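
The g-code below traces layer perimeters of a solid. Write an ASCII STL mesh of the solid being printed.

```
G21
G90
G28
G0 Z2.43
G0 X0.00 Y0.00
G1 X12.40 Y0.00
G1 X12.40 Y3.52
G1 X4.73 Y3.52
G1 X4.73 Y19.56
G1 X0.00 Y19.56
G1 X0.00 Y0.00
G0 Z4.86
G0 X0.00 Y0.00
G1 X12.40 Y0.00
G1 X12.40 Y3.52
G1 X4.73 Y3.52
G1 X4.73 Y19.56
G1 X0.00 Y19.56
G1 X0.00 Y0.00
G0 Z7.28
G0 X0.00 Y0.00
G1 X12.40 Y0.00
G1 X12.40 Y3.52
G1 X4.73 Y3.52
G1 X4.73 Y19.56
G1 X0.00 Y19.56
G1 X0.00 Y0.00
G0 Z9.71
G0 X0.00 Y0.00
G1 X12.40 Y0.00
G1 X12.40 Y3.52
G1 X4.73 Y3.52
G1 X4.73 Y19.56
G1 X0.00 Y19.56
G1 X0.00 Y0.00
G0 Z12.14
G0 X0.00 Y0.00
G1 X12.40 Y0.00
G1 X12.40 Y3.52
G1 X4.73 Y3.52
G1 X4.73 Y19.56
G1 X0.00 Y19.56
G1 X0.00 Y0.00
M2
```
solid part
  facet normal 0.0000 0.0000 -1.0000
    outer loop
      vertex 12.40 3.52 0.00
      vertex 12.40 0.00 0.00
      vertex 0.00 0.00 0.00
    endloop
  endfacet
  facet normal 0.0000 0.0000 -1.0000
    outer loop
      vertex 4.73 3.52 0.00
      vertex 12.40 3.52 0.00
      vertex 0.00 0.00 0.00
    endloop
  endfacet
  facet normal 0.0000 0.0000 -1.0000
    outer loop
      vertex 4.73 19.56 0.00
      vertex 4.73 3.52 0.00
      vertex 0.00 0.00 0.00
    endloop
  endfacet
  facet normal 0.0000 0.0000 -1.0000
    outer loop
      vertex 0.00 19.56 0.00
      vertex 4.73 19.56 0.00
      vertex 0.00 0.00 0.00
    endloop
  endfacet
  facet normal 0.0000 0.0000 1.0000
    outer loop
      vertex 0.00 0.00 12.14
      vertex 12.40 0.00 12.14
      vertex 12.40 3.52 12.14
    endloop
  endfacet
  facet normal 0.0000 0.0000 1.0000
    outer loop
      vertex 0.00 0.00 12.14
      vertex 12.40 3.52 12.14
      vertex 4.73 3.52 12.14
    endloop
  endfacet
  facet normal 0.0000 0.0000 1.0000
    outer loop
      vertex 0.00 0.00 12.14
      vertex 4.73 3.52 12.14
      vertex 4.73 19.56 12.14
    endloop
  endfacet
  facet normal 0.0000 0.0000 1.0000
    outer loop
      vertex 0.00 0.00 12.14
      vertex 4.73 19.56 12.14
      vertex 0.00 19.56 12.14
    endloop
  endfacet
  facet normal 0.0000 -1.0000 0.0000
    outer loop
      vertex 0.00 0.00 0.00
      vertex 12.40 0.00 0.00
      vertex 12.40 0.00 12.14
    endloop
  endfacet
  facet normal 0.0000 -1.0000 0.0000
    outer loop
      vertex 0.00 0.00 0.00
      vertex 12.40 0.00 12.14
      vertex 0.00 0.00 12.14
    endloop
  endfacet
  facet normal 1.0000 0.0000 0.0000
    outer loop
      vertex 12.40 0.00 0.00
      vertex 12.40 3.52 0.00
      vertex 12.40 3.52 12.14
    endloop
  endfacet
  facet normal 1.0000 0.0000 0.0000
    outer loop
      vertex 12.40 0.00 0.00
      vertex 12.40 3.52 12.14
      vertex 12.40 0.00 12.14
    endloop
  endfacet
  facet normal 0.0000 1.0000 0.0000
    outer loop
      vertex 12.40 3.52 0.00
      vertex 4.73 3.52 0.00
      vertex 4.73 3.52 12.14
    endloop
  endfacet
  facet normal 0.0000 1.0000 0.0000
    outer loop
      vertex 12.40 3.52 0.00
      vertex 4.73 3.52 12.14
      vertex 12.40 3.52 12.14
    endloop
  endfacet
  facet normal 1.0000 0.0000 0.0000
    outer loop
      vertex 4.73 3.52 0.00
      vertex 4.73 19.56 0.00
      vertex 4.73 19.56 12.14
    endloop
  endfacet
  facet normal 1.0000 0.0000 0.0000
    outer loop
      vertex 4.73 3.52 0.00
      vertex 4.73 19.56 12.14
      vertex 4.73 3.52 12.14
    endloop
  endfacet
  facet normal 0.0000 1.0000 0.0000
    outer loop
      vertex 4.73 19.56 0.00
      vertex 0.00 19.56 0.00
      vertex 0.00 19.56 12.14
    endloop
  endfacet
  facet normal 0.0000 1.0000 0.0000
    outer loop
      vertex 4.73 19.56 0.00
      vertex 0.00 19.56 12.14
      vertex 4.73 19.56 12.14
    endloop
  endfacet
  facet normal -1.0000 0.0000 0.0000
    outer loop
      vertex 0.00 19.56 0.00
      vertex 0.00 0.00 0.00
      vertex 0.00 0.00 12.14
    endloop
  endfacet
  facet normal -1.0000 0.0000 0.0000
    outer loop
      vertex 0.00 19.56 0.00
      vertex 0.00 0.00 12.14
      vertex 0.00 19.56 12.14
    endloop
  endfacet
endsolid part

The G0 Z moves step by Δz≈2.43 mm. Every layer's G1 loop is the same polygon, so the solid is a straight extrusion of it from z=0 to z≈12.1. Closing with flat bottom and top caps and triangulating gives 20 facets — an L-shaped prism: outer 12.4 × 19.6 mm, arm thicknesses ≈ 3.52 mm (horizontal) and 4.73 mm (vertical), extruded 12.1 mm in z.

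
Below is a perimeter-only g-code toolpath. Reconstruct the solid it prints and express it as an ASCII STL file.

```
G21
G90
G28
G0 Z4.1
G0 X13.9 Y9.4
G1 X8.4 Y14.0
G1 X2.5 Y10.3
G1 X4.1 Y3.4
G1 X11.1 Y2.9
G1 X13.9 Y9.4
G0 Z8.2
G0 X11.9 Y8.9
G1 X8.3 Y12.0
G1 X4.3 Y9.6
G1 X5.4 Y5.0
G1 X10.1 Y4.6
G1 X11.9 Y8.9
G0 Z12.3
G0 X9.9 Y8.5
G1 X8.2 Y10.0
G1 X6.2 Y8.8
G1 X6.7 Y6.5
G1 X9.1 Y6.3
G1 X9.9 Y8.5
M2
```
solid part
  facet normal 0.0000 0.0000 -1.0000
    outer loop
      vertex 0.6 11.1 0.0
      vertex 8.6 16.0 0.0
      vertex 15.8 9.9 0.0
    endloop
  endfacet
  facet normal 0.0000 0.0000 -1.0000
    outer loop
      vertex 2.8 1.9 0.0
      vertex 0.6 11.1 0.0
      vertex 15.8 9.9 0.0
    endloop
  endfacet
  facet normal 0.0000 0.0000 -1.0000
    outer loop
      vertex 12.2 1.2 0.0
      vertex 2.8 1.9 0.0
      vertex 15.8 9.9 0.0
    endloop
  endfacet
  facet normal 0.6010 0.7094 0.3681
    outer loop
      vertex 15.8 9.9 0.0
      vertex 8.6 16.0 0.0
      vertex 8.0 8.0 16.4
    endloop
  endfacet
  facet normal -0.4855 0.7926 0.3689
    outer loop
      vertex 8.6 16.0 0.0
      vertex 0.6 11.1 0.0
      vertex 8.0 8.0 16.4
    endloop
  endfacet
  facet normal -0.9046 -0.2163 0.3673
    outer loop
      vertex 0.6 11.1 0.0
      vertex 2.8 1.9 0.0
      vertex 8.0 8.0 16.4
    endloop
  endfacet
  facet normal -0.0691 -0.9277 0.3670
    outer loop
      vertex 2.8 1.9 0.0
      vertex 12.2 1.2 0.0
      vertex 8.0 8.0 16.4
    endloop
  endfacet
  facet normal 0.8594 -0.3556 0.3675
    outer loop
      vertex 12.2 1.2 0.0
      vertex 15.8 9.9 0.0
      vertex 8.0 8.0 16.4
    endloop
  endfacet
endsolid part

The G0 Z moves step by Δz≈4.1 mm. The G1 loops shrink linearly with z, so the solid tapers from its base footprint up to z≈16.4. Closing with a flat bottom cap and the tapered top and triangulating gives 8 facets — a regular 5-sided pyramid, base circumscribed radius ≈ 8 mm, apex at z ≈ 16.4 mm.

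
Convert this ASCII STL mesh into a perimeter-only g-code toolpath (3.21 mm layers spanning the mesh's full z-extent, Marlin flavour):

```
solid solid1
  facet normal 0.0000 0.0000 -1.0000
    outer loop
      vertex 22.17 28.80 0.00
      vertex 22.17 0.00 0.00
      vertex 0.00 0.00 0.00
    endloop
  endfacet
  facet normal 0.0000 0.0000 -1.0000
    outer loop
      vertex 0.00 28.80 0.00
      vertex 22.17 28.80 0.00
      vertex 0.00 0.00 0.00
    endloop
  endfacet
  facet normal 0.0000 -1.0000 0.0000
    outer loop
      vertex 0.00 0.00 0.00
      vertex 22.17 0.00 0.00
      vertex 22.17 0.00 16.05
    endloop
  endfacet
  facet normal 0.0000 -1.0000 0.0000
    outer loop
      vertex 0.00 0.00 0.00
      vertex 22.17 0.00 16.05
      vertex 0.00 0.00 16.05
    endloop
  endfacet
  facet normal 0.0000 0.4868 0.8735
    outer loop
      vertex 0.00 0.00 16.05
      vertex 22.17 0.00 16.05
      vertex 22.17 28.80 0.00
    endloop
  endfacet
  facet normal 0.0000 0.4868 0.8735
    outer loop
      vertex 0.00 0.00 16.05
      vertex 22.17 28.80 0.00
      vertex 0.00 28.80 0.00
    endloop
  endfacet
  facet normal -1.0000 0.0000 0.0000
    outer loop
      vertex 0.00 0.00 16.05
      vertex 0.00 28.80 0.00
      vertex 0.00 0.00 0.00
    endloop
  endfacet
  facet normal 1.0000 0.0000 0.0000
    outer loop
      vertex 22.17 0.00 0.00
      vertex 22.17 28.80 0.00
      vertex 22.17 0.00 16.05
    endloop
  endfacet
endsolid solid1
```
; perimeter-only toolpath
G21 ; units = mm
G90 ; absolute positioning
G28 ; home
; layer 1
G0 Z3.21
G0 X0.00 Y0.00
G1 X22.17 Y0.00
G1 X22.17 Y23.04
G1 X0.00 Y23.04
G1 X0.00 Y0.00
; layer 2
G0 Z6.42
G0 X0.00 Y0.00
G1 X22.17 Y0.00
G1 X22.17 Y17.28
G1 X0.00 Y17.28
G1 X0.00 Y0.00
; layer 3
G0 Z9.63
G0 X0.00 Y0.00
G1 X22.17 Y0.00
G1 X22.17 Y11.52
G1 X0.00 Y11.52
G1 X0.00 Y0.00
; layer 4
G0 Z12.84
G0 X0.00 Y0.00
G1 X22.17 Y0.00
G1 X22.17 Y5.76
G1 X0.00 Y5.76
G1 X0.00 Y0.00
M2 ; end

The solid is a wedge (ramp): 22.2 × 28.8 mm base, rising to 16.1 mm along the y=0 edge and sloping linearly to z=0 at y=28.8. Slicing at Δz = 3.21 mm — 5 equal slices spanning the solid's height, so layer i sits at z = i·h/5 — gives 4 non-empty perimeters. Each is a 4-segment closed polygon; G0 lifts to the layer z and rapids to the start vertex, then G1 traces the edges. The cross-section shrinks linearly with z (the slice at the apex is degenerate and omitted).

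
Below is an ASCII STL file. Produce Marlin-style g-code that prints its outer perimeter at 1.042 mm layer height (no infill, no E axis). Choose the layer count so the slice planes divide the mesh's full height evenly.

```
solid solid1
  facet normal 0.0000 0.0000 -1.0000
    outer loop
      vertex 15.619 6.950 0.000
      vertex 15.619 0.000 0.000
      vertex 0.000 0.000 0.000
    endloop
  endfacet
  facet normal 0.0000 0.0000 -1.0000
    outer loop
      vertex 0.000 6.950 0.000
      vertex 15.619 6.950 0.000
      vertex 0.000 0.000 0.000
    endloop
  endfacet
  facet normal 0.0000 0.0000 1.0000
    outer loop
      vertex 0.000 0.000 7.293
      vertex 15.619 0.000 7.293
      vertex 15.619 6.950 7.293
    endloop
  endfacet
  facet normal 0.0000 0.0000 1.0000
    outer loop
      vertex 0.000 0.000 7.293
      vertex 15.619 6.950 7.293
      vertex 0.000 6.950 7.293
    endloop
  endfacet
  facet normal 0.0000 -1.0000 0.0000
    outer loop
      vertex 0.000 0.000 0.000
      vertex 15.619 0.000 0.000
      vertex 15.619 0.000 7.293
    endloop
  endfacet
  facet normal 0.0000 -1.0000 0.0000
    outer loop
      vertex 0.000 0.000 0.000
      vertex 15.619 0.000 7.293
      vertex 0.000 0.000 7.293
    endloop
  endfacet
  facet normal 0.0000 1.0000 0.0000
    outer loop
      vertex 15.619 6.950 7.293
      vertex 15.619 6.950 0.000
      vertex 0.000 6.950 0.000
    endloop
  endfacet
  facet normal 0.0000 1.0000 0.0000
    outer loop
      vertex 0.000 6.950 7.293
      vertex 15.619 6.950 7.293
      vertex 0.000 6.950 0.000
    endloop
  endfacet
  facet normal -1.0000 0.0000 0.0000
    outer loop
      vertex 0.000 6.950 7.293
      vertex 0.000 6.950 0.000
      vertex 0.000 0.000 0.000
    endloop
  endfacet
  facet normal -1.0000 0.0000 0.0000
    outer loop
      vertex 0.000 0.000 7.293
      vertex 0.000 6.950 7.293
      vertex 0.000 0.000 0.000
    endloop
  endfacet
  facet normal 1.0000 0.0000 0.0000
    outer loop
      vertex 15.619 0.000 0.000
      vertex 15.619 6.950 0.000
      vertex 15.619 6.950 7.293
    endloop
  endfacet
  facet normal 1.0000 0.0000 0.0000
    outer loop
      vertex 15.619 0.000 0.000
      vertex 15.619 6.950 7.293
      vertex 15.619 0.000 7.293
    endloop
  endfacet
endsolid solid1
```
; perimeter-only toolpath
G21 ; units = mm
G90 ; absolute positioning
G28 ; home
; layer 1
G0 Z1.042
G0 X0.000 Y0.000
G1 X15.619 Y0.000
G1 X15.619 Y6.950
G1 X0.000 Y6.950
G1 X0.000 Y0.000
; layer 2
G0 Z2.084
G0 X0.000 Y0.000
G1 X15.619 Y0.000
G1 X15.619 Y6.950
G1 X0.000 Y6.950
G1 X0.000 Y0.000
; layer 3
G0 Z3.126
G0 X0.000 Y0.000
G1 X15.619 Y0.000
G1 X15.619 Y6.950
G1 X0.000 Y6.950
G1 X0.000 Y0.000
; layer 4
G0 Z4.167
G0 X0.000 Y0.000
G1 X15.619 Y0.000
G1 X15.619 Y6.950
G1 X0.000 Y6.950
G1 X0.000 Y0.000
; layer 5
G0 Z5.209
G0 X0.000 Y0.000
G1 X15.619 Y0.000
G1 X15.619 Y6.950
G1 X0.000 Y6.950
G1 X0.000 Y0.000
; layer 6
G0 Z6.251
G0 X0.000 Y0.000
G1 X15.619 Y0.000
G1 X15.619 Y6.950
G1 X0.000 Y6.950
G1 X0.000 Y0.000
; layer 7
G0 Z7.293
G0 X0.000 Y0.000
G1 X15.619 Y0.000
G1 X15.619 Y6.950
G1 X0.000 Y6.950
G1 X0.000 Y0.000
M2 ; end

The solid is a rectangular box, roughly 15.6 × 6.95 mm footprint and 7.29 mm tall. Slicing at Δz = 1.042 mm — 7 equal slices spanning the solid's height, so layer i sits at z = i·h/7 — gives 7 non-empty perimeters. Each is a 4-segment closed polygon; G0 lifts to the layer z and rapids to the start vertex, then G1 traces the edges.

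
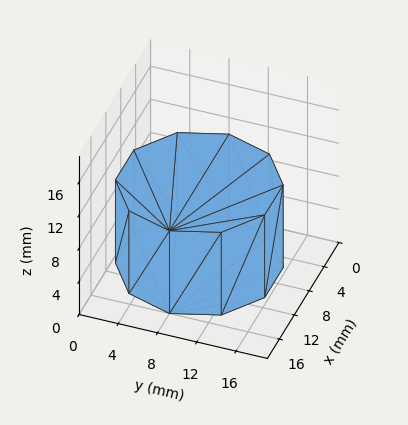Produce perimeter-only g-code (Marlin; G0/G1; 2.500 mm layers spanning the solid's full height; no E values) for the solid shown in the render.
Reading the render: the shape is a regular 10-sided prism (a cylinder approximated with 10 flat sides), circumscribed radius ≈ 8 mm, height ≈ 10 mm (dimensions read to the nearest mm from the axis ticks). For the g-code, the solid's height is divided into equal slices at the stated Δz and each level perimeter traced with G1 moves after a G0 lift.

; perimeter-only toolpath
G21 ; units = mm
G90 ; absolute positioning
G28 ; home
; layer 1
G0 Z2.500
G0 X16.000 Y8.000
G1 X14.472 Y12.702
G1 X10.472 Y15.608
G1 X5.528 Y15.608
G1 X1.528 Y12.702
G1 X0.000 Y8.000
G1 X1.528 Y3.298
G1 X5.528 Y0.392
G1 X10.472 Y0.392
G1 X14.472 Y3.298
G1 X16.000 Y8.000
; layer 2
G0 Z5.000
G0 X16.000 Y8.000
G1 X14.472 Y12.702
G1 X10.472 Y15.608
G1 X5.528 Y15.608
G1 X1.528 Y12.702
G1 X0.000 Y8.000
G1 X1.528 Y3.298
G1 X5.528 Y0.392
G1 X10.472 Y0.392
G1 X14.472 Y3.298
G1 X16.000 Y8.000
; layer 3
G0 Z7.500
G0 X16.000 Y8.000
G1 X14.472 Y12.702
G1 X10.472 Y15.608
G1 X5.528 Y15.608
G1 X1.528 Y12.702
G1 X0.000 Y8.000
G1 X1.528 Y3.298
G1 X5.528 Y0.392
G1 X10.472 Y0.392
G1 X14.472 Y3.298
G1 X16.000 Y8.000
; layer 4
G0 Z10.000
G0 X16.000 Y8.000
G1 X14.472 Y12.702
G1 X10.472 Y15.608
G1 X5.528 Y15.608
G1 X1.528 Y12.702
G1 X0.000 Y8.000
G1 X1.528 Y3.298
G1 X5.528 Y0.392
G1 X10.472 Y0.392
G1 X14.472 Y3.298
G1 X16.000 Y8.000
M2 ; end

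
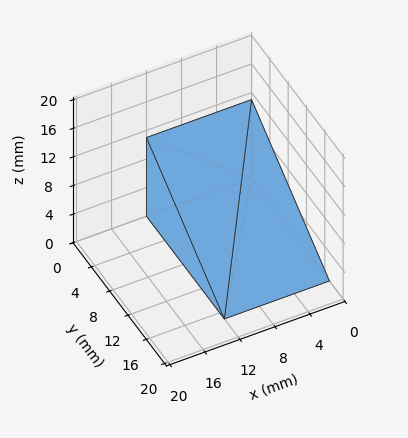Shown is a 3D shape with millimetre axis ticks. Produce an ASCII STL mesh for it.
Reading the render: the shape is a wedge (ramp): 12 × 17 mm base, rising to 11 mm along the y=0 edge and sloping linearly to z=0 at y=17 (dimensions read to the nearest mm from the axis ticks). For the STL, each face is triangulated and given an outward normal.

solid part
  facet normal 0.0000 0.0000 -1.0000
    outer loop
      vertex 12.000 17.000 0.000
      vertex 12.000 0.000 0.000
      vertex 0.000 0.000 0.000
    endloop
  endfacet
  facet normal 0.0000 0.0000 -1.0000
    outer loop
      vertex 0.000 17.000 0.000
      vertex 12.000 17.000 0.000
      vertex 0.000 0.000 0.000
    endloop
  endfacet
  facet normal 0.0000 -1.0000 0.0000
    outer loop
      vertex 0.000 0.000 0.000
      vertex 12.000 0.000 0.000
      vertex 12.000 0.000 11.000
    endloop
  endfacet
  facet normal 0.0000 -1.0000 0.0000
    outer loop
      vertex 0.000 0.000 0.000
      vertex 12.000 0.000 11.000
      vertex 0.000 0.000 11.000
    endloop
  endfacet
  facet normal 0.0000 0.5433 0.8396
    outer loop
      vertex 0.000 0.000 11.000
      vertex 12.000 0.000 11.000
      vertex 12.000 17.000 0.000
    endloop
  endfacet
  facet normal 0.0000 0.5433 0.8396
    outer loop
      vertex 0.000 0.000 11.000
      vertex 12.000 17.000 0.000
      vertex 0.000 17.000 0.000
    endloop
  endfacet
  facet normal -1.0000 0.0000 0.0000
    outer loop
      vertex 0.000 0.000 11.000
      vertex 0.000 17.000 0.000
      vertex 0.000 0.000 0.000
    endloop
  endfacet
  facet normal 1.0000 0.0000 0.0000
    outer loop
      vertex 12.000 0.000 0.000
      vertex 12.000 17.000 0.000
      vertex 12.000 0.000 11.000
    endloop
  endfacet
endsolid part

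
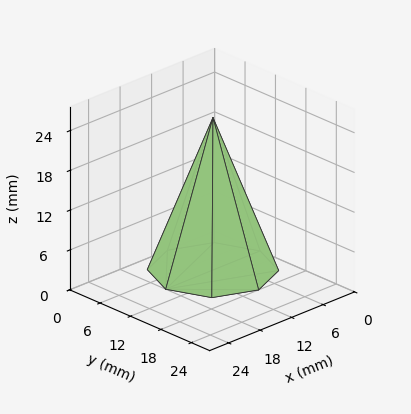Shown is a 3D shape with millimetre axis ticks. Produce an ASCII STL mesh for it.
Reading the render: the shape is a regular 8-sided pyramid, base circumscribed radius ≈ 9 mm, apex at z ≈ 23 mm (dimensions read to the nearest mm from the axis ticks). For the STL, each face is triangulated and given an outward normal.

solid part
  facet normal 0.0000 0.0000 -1.0000
    outer loop
      vertex 9.000 18.000 0.000
      vertex 15.364 15.364 0.000
      vertex 18.000 9.000 0.000
    endloop
  endfacet
  facet normal 0.0000 0.0000 -1.0000
    outer loop
      vertex 2.636 15.364 0.000
      vertex 9.000 18.000 0.000
      vertex 18.000 9.000 0.000
    endloop
  endfacet
  facet normal 0.0000 0.0000 -1.0000
    outer loop
      vertex 0.000 9.000 0.000
      vertex 2.636 15.364 0.000
      vertex 18.000 9.000 0.000
    endloop
  endfacet
  facet normal 0.0000 0.0000 -1.0000
    outer loop
      vertex 2.636 2.636 0.000
      vertex 0.000 9.000 0.000
      vertex 18.000 9.000 0.000
    endloop
  endfacet
  facet normal 0.0000 0.0000 -1.0000
    outer loop
      vertex 9.000 0.000 0.000
      vertex 2.636 2.636 0.000
      vertex 18.000 9.000 0.000
    endloop
  endfacet
  facet normal 0.0000 0.0000 -1.0000
    outer loop
      vertex 15.364 2.636 0.000
      vertex 9.000 0.000 0.000
      vertex 18.000 9.000 0.000
    endloop
  endfacet
  facet normal 0.8688 0.3599 0.3400
    outer loop
      vertex 18.000 9.000 0.000
      vertex 15.364 15.364 0.000
      vertex 9.000 9.000 23.000
    endloop
  endfacet
  facet normal 0.3599 0.8688 0.3400
    outer loop
      vertex 15.364 15.364 0.000
      vertex 9.000 18.000 0.000
      vertex 9.000 9.000 23.000
    endloop
  endfacet
  facet normal -0.3599 0.8688 0.3400
    outer loop
      vertex 9.000 18.000 0.000
      vertex 2.636 15.364 0.000
      vertex 9.000 9.000 23.000
    endloop
  endfacet
  facet normal -0.8688 0.3599 0.3400
    outer loop
      vertex 2.636 15.364 0.000
      vertex 0.000 9.000 0.000
      vertex 9.000 9.000 23.000
    endloop
  endfacet
  facet normal -0.8688 -0.3599 0.3400
    outer loop
      vertex 0.000 9.000 0.000
      vertex 2.636 2.636 0.000
      vertex 9.000 9.000 23.000
    endloop
  endfacet
  facet normal -0.3599 -0.8688 0.3400
    outer loop
      vertex 2.636 2.636 0.000
      vertex 9.000 0.000 0.000
      vertex 9.000 9.000 23.000
    endloop
  endfacet
  facet normal 0.3599 -0.8688 0.3400
    outer loop
      vertex 9.000 0.000 0.000
      vertex 15.364 2.636 0.000
      vertex 9.000 9.000 23.000
    endloop
  endfacet
  facet normal 0.8688 -0.3599 0.3400
    outer loop
      vertex 15.364 2.636 0.000
      vertex 18.000 9.000 0.000
      vertex 9.000 9.000 23.000
    endloop
  endfacet
endsolid part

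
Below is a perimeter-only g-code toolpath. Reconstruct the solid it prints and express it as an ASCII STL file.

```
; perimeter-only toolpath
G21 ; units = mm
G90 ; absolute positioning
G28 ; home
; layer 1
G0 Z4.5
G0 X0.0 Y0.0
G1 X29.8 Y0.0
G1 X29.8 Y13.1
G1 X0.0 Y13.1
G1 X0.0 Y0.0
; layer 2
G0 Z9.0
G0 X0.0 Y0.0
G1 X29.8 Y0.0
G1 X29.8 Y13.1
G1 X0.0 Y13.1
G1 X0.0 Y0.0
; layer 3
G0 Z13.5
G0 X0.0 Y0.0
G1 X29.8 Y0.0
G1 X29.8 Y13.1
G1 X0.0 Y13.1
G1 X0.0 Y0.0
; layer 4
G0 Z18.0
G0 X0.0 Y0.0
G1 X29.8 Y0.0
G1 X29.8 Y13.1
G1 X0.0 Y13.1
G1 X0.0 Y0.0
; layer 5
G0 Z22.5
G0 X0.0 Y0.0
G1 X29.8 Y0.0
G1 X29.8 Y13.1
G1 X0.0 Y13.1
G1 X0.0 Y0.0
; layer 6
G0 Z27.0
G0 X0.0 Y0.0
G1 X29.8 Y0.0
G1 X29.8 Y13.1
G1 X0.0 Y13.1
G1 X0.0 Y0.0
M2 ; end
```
solid part
  facet normal 0.0000 0.0000 -1.0000
    outer loop
      vertex 29.8 13.1 0.0
      vertex 29.8 0.0 0.0
      vertex 0.0 0.0 0.0
    endloop
  endfacet
  facet normal 0.0000 0.0000 -1.0000
    outer loop
      vertex 0.0 13.1 0.0
      vertex 29.8 13.1 0.0
      vertex 0.0 0.0 0.0
    endloop
  endfacet
  facet normal 0.0000 0.0000 1.0000
    outer loop
      vertex 0.0 0.0 27.0
      vertex 29.8 0.0 27.0
      vertex 29.8 13.1 27.0
    endloop
  endfacet
  facet normal 0.0000 0.0000 1.0000
    outer loop
      vertex 0.0 0.0 27.0
      vertex 29.8 13.1 27.0
      vertex 0.0 13.1 27.0
    endloop
  endfacet
  facet normal 0.0000 -1.0000 0.0000
    outer loop
      vertex 0.0 0.0 0.0
      vertex 29.8 0.0 0.0
      vertex 29.8 0.0 27.0
    endloop
  endfacet
  facet normal 0.0000 -1.0000 0.0000
    outer loop
      vertex 0.0 0.0 0.0
      vertex 29.8 0.0 27.0
      vertex 0.0 0.0 27.0
    endloop
  endfacet
  facet normal 0.0000 1.0000 0.0000
    outer loop
      vertex 29.8 13.1 27.0
      vertex 29.8 13.1 0.0
      vertex 0.0 13.1 0.0
    endloop
  endfacet
  facet normal 0.0000 1.0000 0.0000
    outer loop
      vertex 0.0 13.1 27.0
      vertex 29.8 13.1 27.0
      vertex 0.0 13.1 0.0
    endloop
  endfacet
  facet normal -1.0000 0.0000 0.0000
    outer loop
      vertex 0.0 13.1 27.0
      vertex 0.0 13.1 0.0
      vertex 0.0 0.0 0.0
    endloop
  endfacet
  facet normal -1.0000 0.0000 0.0000
    outer loop
      vertex 0.0 0.0 27.0
      vertex 0.0 13.1 27.0
      vertex 0.0 0.0 0.0
    endloop
  endfacet
  facet normal 1.0000 0.0000 0.0000
    outer loop
      vertex 29.8 0.0 0.0
      vertex 29.8 13.1 0.0
      vertex 29.8 13.1 27.0
    endloop
  endfacet
  facet normal 1.0000 0.0000 0.0000
    outer loop
      vertex 29.8 0.0 0.0
      vertex 29.8 13.1 27.0
      vertex 29.8 0.0 27.0
    endloop
  endfacet
endsolid part

The G0 Z moves step by Δz≈4.5 mm. Every layer's G1 loop is the same polygon, so the solid is a straight extrusion of it from z=0 to z≈27. Closing with flat bottom and top caps and triangulating gives 12 facets — a rectangular box, roughly 29.8 × 13.1 mm footprint and 27 mm tall.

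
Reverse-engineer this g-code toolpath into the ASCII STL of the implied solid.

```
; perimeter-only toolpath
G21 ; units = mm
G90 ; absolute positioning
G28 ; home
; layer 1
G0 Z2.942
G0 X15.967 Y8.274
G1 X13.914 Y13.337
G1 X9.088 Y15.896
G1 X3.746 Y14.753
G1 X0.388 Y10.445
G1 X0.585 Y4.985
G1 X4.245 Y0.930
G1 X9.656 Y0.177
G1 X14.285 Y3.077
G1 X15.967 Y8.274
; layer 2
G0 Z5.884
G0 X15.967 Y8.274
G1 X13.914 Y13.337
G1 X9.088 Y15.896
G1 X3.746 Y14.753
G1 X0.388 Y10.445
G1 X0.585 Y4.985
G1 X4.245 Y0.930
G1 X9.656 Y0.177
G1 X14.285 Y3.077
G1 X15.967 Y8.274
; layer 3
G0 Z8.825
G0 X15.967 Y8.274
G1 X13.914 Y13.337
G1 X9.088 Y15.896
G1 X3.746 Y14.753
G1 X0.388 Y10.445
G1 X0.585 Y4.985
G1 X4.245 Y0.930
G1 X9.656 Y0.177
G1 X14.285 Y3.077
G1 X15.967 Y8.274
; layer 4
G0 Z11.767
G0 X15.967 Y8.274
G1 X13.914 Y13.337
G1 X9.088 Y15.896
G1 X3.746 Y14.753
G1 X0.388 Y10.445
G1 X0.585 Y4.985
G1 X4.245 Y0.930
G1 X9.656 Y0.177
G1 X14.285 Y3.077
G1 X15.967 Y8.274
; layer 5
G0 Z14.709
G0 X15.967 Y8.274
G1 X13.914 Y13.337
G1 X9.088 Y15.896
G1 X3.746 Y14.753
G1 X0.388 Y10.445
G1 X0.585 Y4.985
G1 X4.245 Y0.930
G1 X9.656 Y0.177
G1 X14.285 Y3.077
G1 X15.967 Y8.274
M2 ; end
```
solid part
  facet normal 0.0000 0.0000 -1.0000
    outer loop
      vertex 9.088 15.896 0.000
      vertex 13.914 13.337 0.000
      vertex 15.967 8.274 0.000
    endloop
  endfacet
  facet normal 0.0000 0.0000 -1.0000
    outer loop
      vertex 3.746 14.753 0.000
      vertex 9.088 15.896 0.000
      vertex 15.967 8.274 0.000
    endloop
  endfacet
  facet normal 0.0000 0.0000 -1.0000
    outer loop
      vertex 0.388 10.445 0.000
      vertex 3.746 14.753 0.000
      vertex 15.967 8.274 0.000
    endloop
  endfacet
  facet normal 0.0000 0.0000 -1.0000
    outer loop
      vertex 0.585 4.985 0.000
      vertex 0.388 10.445 0.000
      vertex 15.967 8.274 0.000
    endloop
  endfacet
  facet normal 0.0000 0.0000 -1.0000
    outer loop
      vertex 4.245 0.930 0.000
      vertex 0.585 4.985 0.000
      vertex 15.967 8.274 0.000
    endloop
  endfacet
  facet normal 0.0000 0.0000 -1.0000
    outer loop
      vertex 9.656 0.177 0.000
      vertex 4.245 0.930 0.000
      vertex 15.967 8.274 0.000
    endloop
  endfacet
  facet normal 0.0000 0.0000 -1.0000
    outer loop
      vertex 14.285 3.077 0.000
      vertex 9.656 0.177 0.000
      vertex 15.967 8.274 0.000
    endloop
  endfacet
  facet normal 0.0000 0.0000 1.0000
    outer loop
      vertex 15.967 8.274 14.709
      vertex 13.914 13.337 14.709
      vertex 9.088 15.896 14.709
    endloop
  endfacet
  facet normal 0.0000 0.0000 1.0000
    outer loop
      vertex 15.967 8.274 14.709
      vertex 9.088 15.896 14.709
      vertex 3.746 14.753 14.709
    endloop
  endfacet
  facet normal 0.0000 0.0000 1.0000
    outer loop
      vertex 15.967 8.274 14.709
      vertex 3.746 14.753 14.709
      vertex 0.388 10.445 14.709
    endloop
  endfacet
  facet normal 0.0000 0.0000 1.0000
    outer loop
      vertex 15.967 8.274 14.709
      vertex 0.388 10.445 14.709
      vertex 0.585 4.985 14.709
    endloop
  endfacet
  facet normal 0.0000 0.0000 1.0000
    outer loop
      vertex 15.967 8.274 14.709
      vertex 0.585 4.985 14.709
      vertex 4.245 0.930 14.709
    endloop
  endfacet
  facet normal 0.0000 0.0000 1.0000
    outer loop
      vertex 15.967 8.274 14.709
      vertex 4.245 0.930 14.709
      vertex 9.656 0.177 14.709
    endloop
  endfacet
  facet normal 0.0000 0.0000 1.0000
    outer loop
      vertex 15.967 8.274 14.709
      vertex 9.656 0.177 14.709
      vertex 14.285 3.077 14.709
    endloop
  endfacet
  facet normal 0.9267 0.3758 0.0000
    outer loop
      vertex 15.967 8.274 0.000
      vertex 13.914 13.337 0.000
      vertex 13.914 13.337 14.709
    endloop
  endfacet
  facet normal 0.9267 0.3758 0.0000
    outer loop
      vertex 15.967 8.274 0.000
      vertex 13.914 13.337 14.709
      vertex 15.967 8.274 14.709
    endloop
  endfacet
  facet normal 0.4685 0.8835 0.0000
    outer loop
      vertex 13.914 13.337 0.000
      vertex 9.088 15.896 0.000
      vertex 9.088 15.896 14.709
    endloop
  endfacet
  facet normal 0.4685 0.8835 0.0000
    outer loop
      vertex 13.914 13.337 0.000
      vertex 9.088 15.896 14.709
      vertex 13.914 13.337 14.709
    endloop
  endfacet
  facet normal -0.2092 0.9779 0.0000
    outer loop
      vertex 9.088 15.896 0.000
      vertex 3.746 14.753 0.000
      vertex 3.746 14.753 14.709
    endloop
  endfacet
  facet normal -0.2092 0.9779 0.0000
    outer loop
      vertex 9.088 15.896 0.000
      vertex 3.746 14.753 14.709
      vertex 9.088 15.896 14.709
    endloop
  endfacet
  facet normal -0.7887 0.6148 0.0000
    outer loop
      vertex 3.746 14.753 0.000
      vertex 0.388 10.445 0.000
      vertex 0.388 10.445 14.709
    endloop
  endfacet
  facet normal -0.7887 0.6148 0.0000
    outer loop
      vertex 3.746 14.753 0.000
      vertex 0.388 10.445 14.709
      vertex 3.746 14.753 14.709
    endloop
  endfacet
  facet normal -0.9993 -0.0361 0.0000
    outer loop
      vertex 0.388 10.445 0.000
      vertex 0.585 4.985 0.000
      vertex 0.585 4.985 14.709
    endloop
  endfacet
  facet normal -0.9993 -0.0361 0.0000
    outer loop
      vertex 0.388 10.445 0.000
      vertex 0.585 4.985 14.709
      vertex 0.388 10.445 14.709
    endloop
  endfacet
  facet normal -0.7423 -0.6700 0.0000
    outer loop
      vertex 0.585 4.985 0.000
      vertex 4.245 0.930 0.000
      vertex 4.245 0.930 14.709
    endloop
  endfacet
  facet normal -0.7423 -0.6700 0.0000
    outer loop
      vertex 0.585 4.985 0.000
      vertex 4.245 0.930 14.709
      vertex 0.585 4.985 14.709
    endloop
  endfacet
  facet normal -0.1378 -0.9905 0.0000
    outer loop
      vertex 4.245 0.930 0.000
      vertex 9.656 0.177 0.000
      vertex 9.656 0.177 14.709
    endloop
  endfacet
  facet normal -0.1378 -0.9905 0.0000
    outer loop
      vertex 4.245 0.930 0.000
      vertex 9.656 0.177 14.709
      vertex 4.245 0.930 14.709
    endloop
  endfacet
  facet normal 0.5309 -0.8474 0.0000
    outer loop
      vertex 9.656 0.177 0.000
      vertex 14.285 3.077 0.000
      vertex 14.285 3.077 14.709
    endloop
  endfacet
  facet normal 0.5309 -0.8474 0.0000
    outer loop
      vertex 9.656 0.177 0.000
      vertex 14.285 3.077 14.709
      vertex 9.656 0.177 14.709
    endloop
  endfacet
  facet normal 0.9514 -0.3079 0.0000
    outer loop
      vertex 14.285 3.077 0.000
      vertex 15.967 8.274 0.000
      vertex 15.967 8.274 14.709
    endloop
  endfacet
  facet normal 0.9514 -0.3079 0.0000
    outer loop
      vertex 14.285 3.077 0.000
      vertex 15.967 8.274 14.709
      vertex 14.285 3.077 14.709
    endloop
  endfacet
endsolid part

The G0 Z moves step by Δz≈2.942 mm. Every layer's G1 loop is the same polygon, so the solid is a straight extrusion of it from z=0 to z≈14.7. Closing with flat bottom and top caps and triangulating gives 32 facets — a regular 9-sided prism (a cylinder approximated with 9 flat sides), circumscribed radius ≈ 7.99 mm, height ≈ 14.7 mm.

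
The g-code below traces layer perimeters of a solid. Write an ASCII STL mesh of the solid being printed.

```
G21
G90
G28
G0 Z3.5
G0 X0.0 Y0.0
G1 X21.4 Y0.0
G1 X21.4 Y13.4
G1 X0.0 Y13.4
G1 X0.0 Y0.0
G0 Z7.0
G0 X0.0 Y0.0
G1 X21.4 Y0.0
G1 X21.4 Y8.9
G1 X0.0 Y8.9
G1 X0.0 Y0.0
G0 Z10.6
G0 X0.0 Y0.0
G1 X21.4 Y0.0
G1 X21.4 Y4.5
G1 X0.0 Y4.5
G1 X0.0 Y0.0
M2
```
solid part
  facet normal 0.0000 0.0000 -1.0000
    outer loop
      vertex 21.4 17.9 0.0
      vertex 21.4 0.0 0.0
      vertex 0.0 0.0 0.0
    endloop
  endfacet
  facet normal 0.0000 0.0000 -1.0000
    outer loop
      vertex 0.0 17.9 0.0
      vertex 21.4 17.9 0.0
      vertex 0.0 0.0 0.0
    endloop
  endfacet
  facet normal 0.0000 -1.0000 0.0000
    outer loop
      vertex 0.0 0.0 0.0
      vertex 21.4 0.0 0.0
      vertex 21.4 0.0 14.1
    endloop
  endfacet
  facet normal 0.0000 -1.0000 0.0000
    outer loop
      vertex 0.0 0.0 0.0
      vertex 21.4 0.0 14.1
      vertex 0.0 0.0 14.1
    endloop
  endfacet
  facet normal 0.0000 0.6188 0.7856
    outer loop
      vertex 0.0 0.0 14.1
      vertex 21.4 0.0 14.1
      vertex 21.4 17.9 0.0
    endloop
  endfacet
  facet normal 0.0000 0.6188 0.7856
    outer loop
      vertex 0.0 0.0 14.1
      vertex 21.4 17.9 0.0
      vertex 0.0 17.9 0.0
    endloop
  endfacet
  facet normal -1.0000 0.0000 0.0000
    outer loop
      vertex 0.0 0.0 14.1
      vertex 0.0 17.9 0.0
      vertex 0.0 0.0 0.0
    endloop
  endfacet
  facet normal 1.0000 0.0000 0.0000
    outer loop
      vertex 21.4 0.0 0.0
      vertex 21.4 17.9 0.0
      vertex 21.4 0.0 14.1
    endloop
  endfacet
endsolid part

The G0 Z moves step by Δz≈3.5 mm. The G1 loops shrink linearly with z, so the solid tapers from its base footprint up to z≈14.1. Closing with a flat bottom cap and the tapered top and triangulating gives 8 facets — a wedge (ramp): 21.4 × 17.9 mm base, rising to 14.1 mm along the y=0 edge and sloping linearly to z=0 at y=17.9.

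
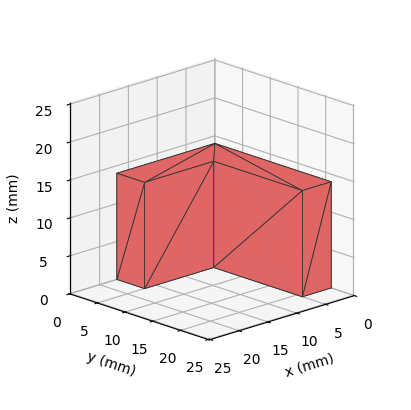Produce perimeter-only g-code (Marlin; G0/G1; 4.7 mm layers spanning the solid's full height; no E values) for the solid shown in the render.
Reading the render: the shape is an L-shaped prism: outer 17 × 21 mm, arm thicknesses ≈ 5 mm (horizontal) and 5 mm (vertical), extruded 14 mm in z (dimensions read to the nearest mm from the axis ticks). For the g-code, the solid's height is divided into equal slices at the stated Δz and each level perimeter traced with G1 moves after a G0 lift.

; perimeter-only toolpath
G21 ; units = mm
G90 ; absolute positioning
G28 ; home
; layer 1
G0 Z4.7
G0 X0.0 Y0.0
G1 X17.0 Y0.0
G1 X17.0 Y5.0
G1 X5.0 Y5.0
G1 X5.0 Y21.0
G1 X0.0 Y21.0
G1 X0.0 Y0.0
; layer 2
G0 Z9.3
G0 X0.0 Y0.0
G1 X17.0 Y0.0
G1 X17.0 Y5.0
G1 X5.0 Y5.0
G1 X5.0 Y21.0
G1 X0.0 Y21.0
G1 X0.0 Y0.0
; layer 3
G0 Z14.0
G0 X0.0 Y0.0
G1 X17.0 Y0.0
G1 X17.0 Y5.0
G1 X5.0 Y5.0
G1 X5.0 Y21.0
G1 X0.0 Y21.0
G1 X0.0 Y0.0
M2 ; end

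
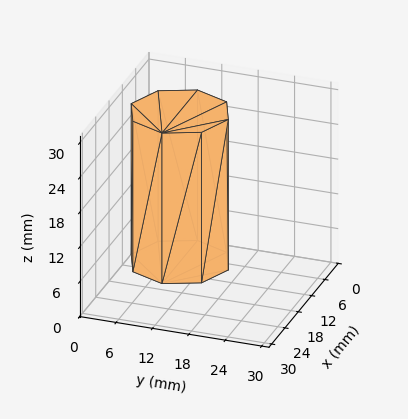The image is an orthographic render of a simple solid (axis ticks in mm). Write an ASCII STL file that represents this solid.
Reading the render: the shape is a regular 8-sided prism (a cylinder approximated with 8 flat sides), circumscribed radius ≈ 8 mm, height ≈ 26 mm (dimensions read to the nearest mm from the axis ticks). For the STL, each face is triangulated and given an outward normal.

solid part
  facet normal 0.0000 0.0000 -1.0000
    outer loop
      vertex 8.000 16.000 0.000
      vertex 13.657 13.657 0.000
      vertex 16.000 8.000 0.000
    endloop
  endfacet
  facet normal 0.0000 0.0000 -1.0000
    outer loop
      vertex 2.343 13.657 0.000
      vertex 8.000 16.000 0.000
      vertex 16.000 8.000 0.000
    endloop
  endfacet
  facet normal 0.0000 0.0000 -1.0000
    outer loop
      vertex 0.000 8.000 0.000
      vertex 2.343 13.657 0.000
      vertex 16.000 8.000 0.000
    endloop
  endfacet
  facet normal 0.0000 0.0000 -1.0000
    outer loop
      vertex 2.343 2.343 0.000
      vertex 0.000 8.000 0.000
      vertex 16.000 8.000 0.000
    endloop
  endfacet
  facet normal 0.0000 0.0000 -1.0000
    outer loop
      vertex 8.000 0.000 0.000
      vertex 2.343 2.343 0.000
      vertex 16.000 8.000 0.000
    endloop
  endfacet
  facet normal 0.0000 0.0000 -1.0000
    outer loop
      vertex 13.657 2.343 0.000
      vertex 8.000 0.000 0.000
      vertex 16.000 8.000 0.000
    endloop
  endfacet
  facet normal 0.0000 0.0000 1.0000
    outer loop
      vertex 16.000 8.000 26.000
      vertex 13.657 13.657 26.000
      vertex 8.000 16.000 26.000
    endloop
  endfacet
  facet normal 0.0000 0.0000 1.0000
    outer loop
      vertex 16.000 8.000 26.000
      vertex 8.000 16.000 26.000
      vertex 2.343 13.657 26.000
    endloop
  endfacet
  facet normal 0.0000 0.0000 1.0000
    outer loop
      vertex 16.000 8.000 26.000
      vertex 2.343 13.657 26.000
      vertex 0.000 8.000 26.000
    endloop
  endfacet
  facet normal 0.0000 0.0000 1.0000
    outer loop
      vertex 16.000 8.000 26.000
      vertex 0.000 8.000 26.000
      vertex 2.343 2.343 26.000
    endloop
  endfacet
  facet normal 0.0000 0.0000 1.0000
    outer loop
      vertex 16.000 8.000 26.000
      vertex 2.343 2.343 26.000
      vertex 8.000 0.000 26.000
    endloop
  endfacet
  facet normal 0.0000 0.0000 1.0000
    outer loop
      vertex 16.000 8.000 26.000
      vertex 8.000 0.000 26.000
      vertex 13.657 2.343 26.000
    endloop
  endfacet
  facet normal 0.9239 0.3827 0.0000
    outer loop
      vertex 16.000 8.000 0.000
      vertex 13.657 13.657 0.000
      vertex 13.657 13.657 26.000
    endloop
  endfacet
  facet normal 0.9239 0.3827 0.0000
    outer loop
      vertex 16.000 8.000 0.000
      vertex 13.657 13.657 26.000
      vertex 16.000 8.000 26.000
    endloop
  endfacet
  facet normal 0.3827 0.9239 0.0000
    outer loop
      vertex 13.657 13.657 0.000
      vertex 8.000 16.000 0.000
      vertex 8.000 16.000 26.000
    endloop
  endfacet
  facet normal 0.3827 0.9239 0.0000
    outer loop
      vertex 13.657 13.657 0.000
      vertex 8.000 16.000 26.000
      vertex 13.657 13.657 26.000
    endloop
  endfacet
  facet normal -0.3827 0.9239 0.0000
    outer loop
      vertex 8.000 16.000 0.000
      vertex 2.343 13.657 0.000
      vertex 2.343 13.657 26.000
    endloop
  endfacet
  facet normal -0.3827 0.9239 0.0000
    outer loop
      vertex 8.000 16.000 0.000
      vertex 2.343 13.657 26.000
      vertex 8.000 16.000 26.000
    endloop
  endfacet
  facet normal -0.9239 0.3827 0.0000
    outer loop
      vertex 2.343 13.657 0.000
      vertex 0.000 8.000 0.000
      vertex 0.000 8.000 26.000
    endloop
  endfacet
  facet normal -0.9239 0.3827 0.0000
    outer loop
      vertex 2.343 13.657 0.000
      vertex 0.000 8.000 26.000
      vertex 2.343 13.657 26.000
    endloop
  endfacet
  facet normal -0.9239 -0.3827 0.0000
    outer loop
      vertex 0.000 8.000 0.000
      vertex 2.343 2.343 0.000
      vertex 2.343 2.343 26.000
    endloop
  endfacet
  facet normal -0.9239 -0.3827 0.0000
    outer loop
      vertex 0.000 8.000 0.000
      vertex 2.343 2.343 26.000
      vertex 0.000 8.000 26.000
    endloop
  endfacet
  facet normal -0.3827 -0.9239 0.0000
    outer loop
      vertex 2.343 2.343 0.000
      vertex 8.000 0.000 0.000
      vertex 8.000 0.000 26.000
    endloop
  endfacet
  facet normal -0.3827 -0.9239 0.0000
    outer loop
      vertex 2.343 2.343 0.000
      vertex 8.000 0.000 26.000
      vertex 2.343 2.343 26.000
    endloop
  endfacet
  facet normal 0.3827 -0.9239 0.0000
    outer loop
      vertex 8.000 0.000 0.000
      vertex 13.657 2.343 0.000
      vertex 13.657 2.343 26.000
    endloop
  endfacet
  facet normal 0.3827 -0.9239 0.0000
    outer loop
      vertex 8.000 0.000 0.000
      vertex 13.657 2.343 26.000
      vertex 8.000 0.000 26.000
    endloop
  endfacet
  facet normal 0.9239 -0.3827 0.0000
    outer loop
      vertex 13.657 2.343 0.000
      vertex 16.000 8.000 0.000
      vertex 16.000 8.000 26.000
    endloop
  endfacet
  facet normal 0.9239 -0.3827 0.0000
    outer loop
      vertex 13.657 2.343 0.000
      vertex 16.000 8.000 26.000
      vertex 13.657 2.343 26.000
    endloop
  endfacet
endsolid part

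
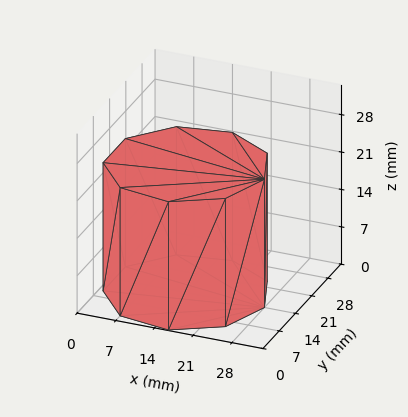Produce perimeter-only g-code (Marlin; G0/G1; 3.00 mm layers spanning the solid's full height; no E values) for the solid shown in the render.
Reading the render: the shape is a regular 9-sided prism (a cylinder approximated with 9 flat sides), circumscribed radius ≈ 14 mm, height ≈ 24 mm (dimensions read to the nearest mm from the axis ticks). For the g-code, the solid's height is divided into equal slices at the stated Δz and each level perimeter traced with G1 moves after a G0 lift.

; perimeter-only toolpath
G21 ; units = mm
G90 ; absolute positioning
G28 ; home
; layer 1
G0 Z3.00
G0 X28.00 Y14.00
G1 X24.72 Y23.00
G1 X16.43 Y27.79
G1 X7.00 Y26.12
G1 X0.84 Y18.79
G1 X0.84 Y9.21
G1 X7.00 Y1.88
G1 X16.43 Y0.21
G1 X24.72 Y5.00
G1 X28.00 Y14.00
; layer 2
G0 Z6.00
G0 X28.00 Y14.00
G1 X24.72 Y23.00
G1 X16.43 Y27.79
G1 X7.00 Y26.12
G1 X0.84 Y18.79
G1 X0.84 Y9.21
G1 X7.00 Y1.88
G1 X16.43 Y0.21
G1 X24.72 Y5.00
G1 X28.00 Y14.00
; layer 3
G0 Z9.00
G0 X28.00 Y14.00
G1 X24.72 Y23.00
G1 X16.43 Y27.79
G1 X7.00 Y26.12
G1 X0.84 Y18.79
G1 X0.84 Y9.21
G1 X7.00 Y1.88
G1 X16.43 Y0.21
G1 X24.72 Y5.00
G1 X28.00 Y14.00
; layer 4
G0 Z12.00
G0 X28.00 Y14.00
G1 X24.72 Y23.00
G1 X16.43 Y27.79
G1 X7.00 Y26.12
G1 X0.84 Y18.79
G1 X0.84 Y9.21
G1 X7.00 Y1.88
G1 X16.43 Y0.21
G1 X24.72 Y5.00
G1 X28.00 Y14.00
; layer 5
G0 Z15.00
G0 X28.00 Y14.00
G1 X24.72 Y23.00
G1 X16.43 Y27.79
G1 X7.00 Y26.12
G1 X0.84 Y18.79
G1 X0.84 Y9.21
G1 X7.00 Y1.88
G1 X16.43 Y0.21
G1 X24.72 Y5.00
G1 X28.00 Y14.00
; layer 6
G0 Z18.00
G0 X28.00 Y14.00
G1 X24.72 Y23.00
G1 X16.43 Y27.79
G1 X7.00 Y26.12
G1 X0.84 Y18.79
G1 X0.84 Y9.21
G1 X7.00 Y1.88
G1 X16.43 Y0.21
G1 X24.72 Y5.00
G1 X28.00 Y14.00
; layer 7
G0 Z21.00
G0 X28.00 Y14.00
G1 X24.72 Y23.00
G1 X16.43 Y27.79
G1 X7.00 Y26.12
G1 X0.84 Y18.79
G1 X0.84 Y9.21
G1 X7.00 Y1.88
G1 X16.43 Y0.21
G1 X24.72 Y5.00
G1 X28.00 Y14.00
; layer 8
G0 Z24.00
G0 X28.00 Y14.00
G1 X24.72 Y23.00
G1 X16.43 Y27.79
G1 X7.00 Y26.12
G1 X0.84 Y18.79
G1 X0.84 Y9.21
G1 X7.00 Y1.88
G1 X16.43 Y0.21
G1 X24.72 Y5.00
G1 X28.00 Y14.00
M2 ; end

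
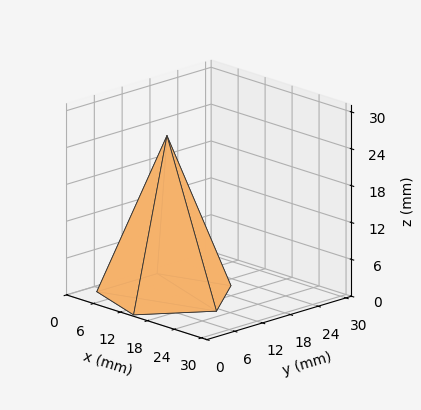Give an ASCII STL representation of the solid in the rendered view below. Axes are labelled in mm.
Reading the render: the shape is a regular 5-sided pyramid, base circumscribed radius ≈ 11 mm, apex at z ≈ 26 mm (dimensions read to the nearest mm from the axis ticks). For the STL, each face is triangulated and given an outward normal.

solid part
  facet normal 0.0000 0.0000 -1.0000
    outer loop
      vertex 2.1 17.5 0.0
      vertex 14.4 21.5 0.0
      vertex 22.0 11.0 0.0
    endloop
  endfacet
  facet normal 0.0000 0.0000 -1.0000
    outer loop
      vertex 2.1 4.5 0.0
      vertex 2.1 17.5 0.0
      vertex 22.0 11.0 0.0
    endloop
  endfacet
  facet normal 0.0000 0.0000 -1.0000
    outer loop
      vertex 14.4 0.5 0.0
      vertex 2.1 4.5 0.0
      vertex 22.0 11.0 0.0
    endloop
  endfacet
  facet normal 0.7663 0.5547 0.3242
    outer loop
      vertex 22.0 11.0 0.0
      vertex 14.4 21.5 0.0
      vertex 11.0 11.0 26.0
    endloop
  endfacet
  facet normal -0.2925 0.8994 0.3250
    outer loop
      vertex 14.4 21.5 0.0
      vertex 2.1 17.5 0.0
      vertex 11.0 11.0 26.0
    endloop
  endfacet
  facet normal -0.9461 0.0000 0.3239
    outer loop
      vertex 2.1 17.5 0.0
      vertex 2.1 4.5 0.0
      vertex 11.0 11.0 26.0
    endloop
  endfacet
  facet normal -0.2925 -0.8994 0.3250
    outer loop
      vertex 2.1 4.5 0.0
      vertex 14.4 0.5 0.0
      vertex 11.0 11.0 26.0
    endloop
  endfacet
  facet normal 0.7663 -0.5547 0.3242
    outer loop
      vertex 14.4 0.5 0.0
      vertex 22.0 11.0 0.0
      vertex 11.0 11.0 26.0
    endloop
  endfacet
endsolid part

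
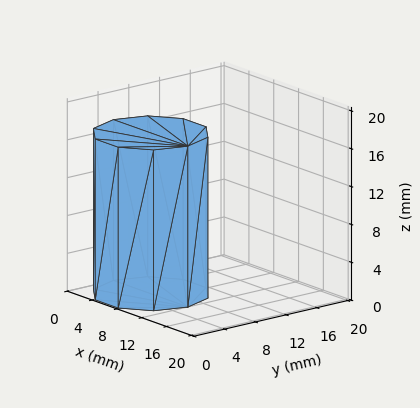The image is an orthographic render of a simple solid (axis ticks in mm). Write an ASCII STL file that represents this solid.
Reading the render: the shape is a regular 10-sided prism (a cylinder approximated with 10 flat sides), circumscribed radius ≈ 6 mm, height ≈ 17 mm (dimensions read to the nearest mm from the axis ticks). For the STL, each face is triangulated and given an outward normal.

solid part
  facet normal 0.0000 0.0000 -1.0000
    outer loop
      vertex 7.85 11.71 0.00
      vertex 10.85 9.53 0.00
      vertex 12.00 6.00 0.00
    endloop
  endfacet
  facet normal 0.0000 0.0000 -1.0000
    outer loop
      vertex 4.15 11.71 0.00
      vertex 7.85 11.71 0.00
      vertex 12.00 6.00 0.00
    endloop
  endfacet
  facet normal 0.0000 0.0000 -1.0000
    outer loop
      vertex 1.15 9.53 0.00
      vertex 4.15 11.71 0.00
      vertex 12.00 6.00 0.00
    endloop
  endfacet
  facet normal 0.0000 0.0000 -1.0000
    outer loop
      vertex 0.00 6.00 0.00
      vertex 1.15 9.53 0.00
      vertex 12.00 6.00 0.00
    endloop
  endfacet
  facet normal 0.0000 0.0000 -1.0000
    outer loop
      vertex 1.15 2.47 0.00
      vertex 0.00 6.00 0.00
      vertex 12.00 6.00 0.00
    endloop
  endfacet
  facet normal 0.0000 0.0000 -1.0000
    outer loop
      vertex 4.15 0.29 0.00
      vertex 1.15 2.47 0.00
      vertex 12.00 6.00 0.00
    endloop
  endfacet
  facet normal 0.0000 0.0000 -1.0000
    outer loop
      vertex 7.85 0.29 0.00
      vertex 4.15 0.29 0.00
      vertex 12.00 6.00 0.00
    endloop
  endfacet
  facet normal 0.0000 0.0000 -1.0000
    outer loop
      vertex 10.85 2.47 0.00
      vertex 7.85 0.29 0.00
      vertex 12.00 6.00 0.00
    endloop
  endfacet
  facet normal 0.0000 0.0000 1.0000
    outer loop
      vertex 12.00 6.00 17.00
      vertex 10.85 9.53 17.00
      vertex 7.85 11.71 17.00
    endloop
  endfacet
  facet normal 0.0000 0.0000 1.0000
    outer loop
      vertex 12.00 6.00 17.00
      vertex 7.85 11.71 17.00
      vertex 4.15 11.71 17.00
    endloop
  endfacet
  facet normal 0.0000 0.0000 1.0000
    outer loop
      vertex 12.00 6.00 17.00
      vertex 4.15 11.71 17.00
      vertex 1.15 9.53 17.00
    endloop
  endfacet
  facet normal 0.0000 0.0000 1.0000
    outer loop
      vertex 12.00 6.00 17.00
      vertex 1.15 9.53 17.00
      vertex 0.00 6.00 17.00
    endloop
  endfacet
  facet normal 0.0000 0.0000 1.0000
    outer loop
      vertex 12.00 6.00 17.00
      vertex 0.00 6.00 17.00
      vertex 1.15 2.47 17.00
    endloop
  endfacet
  facet normal 0.0000 0.0000 1.0000
    outer loop
      vertex 12.00 6.00 17.00
      vertex 1.15 2.47 17.00
      vertex 4.15 0.29 17.00
    endloop
  endfacet
  facet normal 0.0000 0.0000 1.0000
    outer loop
      vertex 12.00 6.00 17.00
      vertex 4.15 0.29 17.00
      vertex 7.85 0.29 17.00
    endloop
  endfacet
  facet normal 0.0000 0.0000 1.0000
    outer loop
      vertex 12.00 6.00 17.00
      vertex 7.85 0.29 17.00
      vertex 10.85 2.47 17.00
    endloop
  endfacet
  facet normal 0.9508 0.3098 0.0000
    outer loop
      vertex 12.00 6.00 0.00
      vertex 10.85 9.53 0.00
      vertex 10.85 9.53 17.00
    endloop
  endfacet
  facet normal 0.9508 0.3098 0.0000
    outer loop
      vertex 12.00 6.00 0.00
      vertex 10.85 9.53 17.00
      vertex 12.00 6.00 17.00
    endloop
  endfacet
  facet normal 0.5879 0.8090 0.0000
    outer loop
      vertex 10.85 9.53 0.00
      vertex 7.85 11.71 0.00
      vertex 7.85 11.71 17.00
    endloop
  endfacet
  facet normal 0.5879 0.8090 0.0000
    outer loop
      vertex 10.85 9.53 0.00
      vertex 7.85 11.71 17.00
      vertex 10.85 9.53 17.00
    endloop
  endfacet
  facet normal 0.0000 1.0000 0.0000
    outer loop
      vertex 7.85 11.71 0.00
      vertex 4.15 11.71 0.00
      vertex 4.15 11.71 17.00
    endloop
  endfacet
  facet normal 0.0000 1.0000 0.0000
    outer loop
      vertex 7.85 11.71 0.00
      vertex 4.15 11.71 17.00
      vertex 7.85 11.71 17.00
    endloop
  endfacet
  facet normal -0.5879 0.8090 0.0000
    outer loop
      vertex 4.15 11.71 0.00
      vertex 1.15 9.53 0.00
      vertex 1.15 9.53 17.00
    endloop
  endfacet
  facet normal -0.5879 0.8090 0.0000
    outer loop
      vertex 4.15 11.71 0.00
      vertex 1.15 9.53 17.00
      vertex 4.15 11.71 17.00
    endloop
  endfacet
  facet normal -0.9508 0.3098 0.0000
    outer loop
      vertex 1.15 9.53 0.00
      vertex 0.00 6.00 0.00
      vertex 0.00 6.00 17.00
    endloop
  endfacet
  facet normal -0.9508 0.3098 0.0000
    outer loop
      vertex 1.15 9.53 0.00
      vertex 0.00 6.00 17.00
      vertex 1.15 9.53 17.00
    endloop
  endfacet
  facet normal -0.9508 -0.3098 0.0000
    outer loop
      vertex 0.00 6.00 0.00
      vertex 1.15 2.47 0.00
      vertex 1.15 2.47 17.00
    endloop
  endfacet
  facet normal -0.9508 -0.3098 0.0000
    outer loop
      vertex 0.00 6.00 0.00
      vertex 1.15 2.47 17.00
      vertex 0.00 6.00 17.00
    endloop
  endfacet
  facet normal -0.5879 -0.8090 0.0000
    outer loop
      vertex 1.15 2.47 0.00
      vertex 4.15 0.29 0.00
      vertex 4.15 0.29 17.00
    endloop
  endfacet
  facet normal -0.5879 -0.8090 0.0000
    outer loop
      vertex 1.15 2.47 0.00
      vertex 4.15 0.29 17.00
      vertex 1.15 2.47 17.00
    endloop
  endfacet
  facet normal 0.0000 -1.0000 0.0000
    outer loop
      vertex 4.15 0.29 0.00
      vertex 7.85 0.29 0.00
      vertex 7.85 0.29 17.00
    endloop
  endfacet
  facet normal 0.0000 -1.0000 0.0000
    outer loop
      vertex 4.15 0.29 0.00
      vertex 7.85 0.29 17.00
      vertex 4.15 0.29 17.00
    endloop
  endfacet
  facet normal 0.5879 -0.8090 0.0000
    outer loop
      vertex 7.85 0.29 0.00
      vertex 10.85 2.47 0.00
      vertex 10.85 2.47 17.00
    endloop
  endfacet
  facet normal 0.5879 -0.8090 0.0000
    outer loop
      vertex 7.85 0.29 0.00
      vertex 10.85 2.47 17.00
      vertex 7.85 0.29 17.00
    endloop
  endfacet
  facet normal 0.9508 -0.3098 0.0000
    outer loop
      vertex 10.85 2.47 0.00
      vertex 12.00 6.00 0.00
      vertex 12.00 6.00 17.00
    endloop
  endfacet
  facet normal 0.9508 -0.3098 0.0000
    outer loop
      vertex 10.85 2.47 0.00
      vertex 12.00 6.00 17.00
      vertex 10.85 2.47 17.00
    endloop
  endfacet
endsolid part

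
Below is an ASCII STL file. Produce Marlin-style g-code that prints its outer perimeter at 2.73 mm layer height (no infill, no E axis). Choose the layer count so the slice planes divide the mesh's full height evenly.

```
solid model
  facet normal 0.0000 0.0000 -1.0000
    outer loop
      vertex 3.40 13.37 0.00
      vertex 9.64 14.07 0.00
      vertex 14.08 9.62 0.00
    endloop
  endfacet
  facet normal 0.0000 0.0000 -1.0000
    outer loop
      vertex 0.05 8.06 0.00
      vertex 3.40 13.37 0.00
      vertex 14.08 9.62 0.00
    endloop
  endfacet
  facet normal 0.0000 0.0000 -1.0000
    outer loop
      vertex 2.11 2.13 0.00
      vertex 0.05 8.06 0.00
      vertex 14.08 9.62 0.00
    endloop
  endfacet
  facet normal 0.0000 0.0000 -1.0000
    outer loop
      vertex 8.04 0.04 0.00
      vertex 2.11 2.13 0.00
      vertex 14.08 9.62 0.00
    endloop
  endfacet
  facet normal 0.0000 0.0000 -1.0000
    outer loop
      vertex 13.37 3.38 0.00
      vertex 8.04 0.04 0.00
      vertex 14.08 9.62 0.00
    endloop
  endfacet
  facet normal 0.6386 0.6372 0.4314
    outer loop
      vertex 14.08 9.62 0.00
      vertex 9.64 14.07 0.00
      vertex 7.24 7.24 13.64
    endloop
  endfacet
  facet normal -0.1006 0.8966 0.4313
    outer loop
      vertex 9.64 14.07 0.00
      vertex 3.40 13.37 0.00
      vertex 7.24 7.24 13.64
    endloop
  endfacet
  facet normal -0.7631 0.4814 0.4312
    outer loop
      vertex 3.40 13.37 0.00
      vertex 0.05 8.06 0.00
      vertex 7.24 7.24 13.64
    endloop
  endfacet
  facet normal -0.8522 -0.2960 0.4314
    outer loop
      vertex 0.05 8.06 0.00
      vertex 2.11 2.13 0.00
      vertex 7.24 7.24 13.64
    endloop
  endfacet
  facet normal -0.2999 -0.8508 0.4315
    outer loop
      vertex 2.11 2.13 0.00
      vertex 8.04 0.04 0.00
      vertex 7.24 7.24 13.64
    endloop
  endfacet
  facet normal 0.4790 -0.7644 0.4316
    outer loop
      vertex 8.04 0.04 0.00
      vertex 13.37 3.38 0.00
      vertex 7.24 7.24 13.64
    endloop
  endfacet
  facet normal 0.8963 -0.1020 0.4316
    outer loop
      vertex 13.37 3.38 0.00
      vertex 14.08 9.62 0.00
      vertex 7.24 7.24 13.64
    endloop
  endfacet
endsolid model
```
; perimeter-only toolpath
G21 ; units = mm
G90 ; absolute positioning
G28 ; home
; layer 1
G0 Z2.73
G0 X12.71 Y9.14
G1 X9.16 Y12.70
G1 X4.17 Y12.14
G1 X1.49 Y7.90
G1 X3.14 Y3.15
G1 X7.88 Y1.48
G1 X12.14 Y4.15
G1 X12.71 Y9.14
; layer 2
G0 Z5.46
G0 X11.34 Y8.67
G1 X8.68 Y11.34
G1 X4.94 Y10.92
G1 X2.93 Y7.73
G1 X4.16 Y4.17
G1 X7.72 Y2.92
G1 X10.92 Y4.92
G1 X11.34 Y8.67
; layer 3
G0 Z8.18
G0 X9.98 Y8.19
G1 X8.20 Y9.97
G1 X5.70 Y9.69
G1 X4.36 Y7.57
G1 X5.19 Y5.20
G1 X7.56 Y4.36
G1 X9.69 Y5.70
G1 X9.98 Y8.19
; layer 4
G0 Z10.91
G0 X8.61 Y7.72
G1 X7.72 Y8.61
G1 X6.47 Y8.47
G1 X5.80 Y7.40
G1 X6.21 Y6.22
G1 X7.40 Y5.80
G1 X8.47 Y6.47
G1 X8.61 Y7.72
M2 ; end

The solid is a regular 7-sided pyramid, base circumscribed radius ≈ 7.24 mm, apex at z ≈ 13.6 mm. Slicing at Δz = 2.73 mm — 5 equal slices spanning the solid's height, so layer i sits at z = i·h/5 — gives 4 non-empty perimeters. Each is a 7-segment closed polygon; G0 lifts to the layer z and rapids to the start vertex, then G1 traces the edges. The cross-section shrinks linearly with z (the slice at the apex is degenerate and omitted).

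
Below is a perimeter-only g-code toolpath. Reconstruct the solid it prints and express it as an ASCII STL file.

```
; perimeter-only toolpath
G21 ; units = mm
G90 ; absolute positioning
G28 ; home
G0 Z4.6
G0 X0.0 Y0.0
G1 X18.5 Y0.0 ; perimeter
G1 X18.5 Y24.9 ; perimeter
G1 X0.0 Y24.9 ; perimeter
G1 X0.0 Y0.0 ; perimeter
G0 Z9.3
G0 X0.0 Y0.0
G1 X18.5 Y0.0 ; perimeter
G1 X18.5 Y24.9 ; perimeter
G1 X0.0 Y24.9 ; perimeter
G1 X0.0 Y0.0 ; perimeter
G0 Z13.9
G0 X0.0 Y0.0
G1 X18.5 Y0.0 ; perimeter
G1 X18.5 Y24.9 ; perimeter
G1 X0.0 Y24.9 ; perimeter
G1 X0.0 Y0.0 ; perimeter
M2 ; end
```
solid part
  facet normal 0.0000 0.0000 -1.0000
    outer loop
      vertex 18.5 24.9 0.0
      vertex 18.5 0.0 0.0
      vertex 0.0 0.0 0.0
    endloop
  endfacet
  facet normal 0.0000 0.0000 -1.0000
    outer loop
      vertex 0.0 24.9 0.0
      vertex 18.5 24.9 0.0
      vertex 0.0 0.0 0.0
    endloop
  endfacet
  facet normal 0.0000 0.0000 1.0000
    outer loop
      vertex 0.0 0.0 13.9
      vertex 18.5 0.0 13.9
      vertex 18.5 24.9 13.9
    endloop
  endfacet
  facet normal 0.0000 0.0000 1.0000
    outer loop
      vertex 0.0 0.0 13.9
      vertex 18.5 24.9 13.9
      vertex 0.0 24.9 13.9
    endloop
  endfacet
  facet normal 0.0000 -1.0000 0.0000
    outer loop
      vertex 0.0 0.0 0.0
      vertex 18.5 0.0 0.0
      vertex 18.5 0.0 13.9
    endloop
  endfacet
  facet normal 0.0000 -1.0000 0.0000
    outer loop
      vertex 0.0 0.0 0.0
      vertex 18.5 0.0 13.9
      vertex 0.0 0.0 13.9
    endloop
  endfacet
  facet normal 0.0000 1.0000 0.0000
    outer loop
      vertex 18.5 24.9 13.9
      vertex 18.5 24.9 0.0
      vertex 0.0 24.9 0.0
    endloop
  endfacet
  facet normal 0.0000 1.0000 0.0000
    outer loop
      vertex 0.0 24.9 13.9
      vertex 18.5 24.9 13.9
      vertex 0.0 24.9 0.0
    endloop
  endfacet
  facet normal -1.0000 0.0000 0.0000
    outer loop
      vertex 0.0 24.9 13.9
      vertex 0.0 24.9 0.0
      vertex 0.0 0.0 0.0
    endloop
  endfacet
  facet normal -1.0000 0.0000 0.0000
    outer loop
      vertex 0.0 0.0 13.9
      vertex 0.0 24.9 13.9
      vertex 0.0 0.0 0.0
    endloop
  endfacet
  facet normal 1.0000 0.0000 0.0000
    outer loop
      vertex 18.5 0.0 0.0
      vertex 18.5 24.9 0.0
      vertex 18.5 24.9 13.9
    endloop
  endfacet
  facet normal 1.0000 0.0000 0.0000
    outer loop
      vertex 18.5 0.0 0.0
      vertex 18.5 24.9 13.9
      vertex 18.5 0.0 13.9
    endloop
  endfacet
endsolid part

The G0 Z moves step by Δz≈4.6 mm. Every layer's G1 loop is the same polygon, so the solid is a straight extrusion of it from z=0 to z≈13.9. Closing with flat bottom and top caps and triangulating gives 12 facets — a rectangular box, roughly 18.5 × 24.9 mm footprint and 13.9 mm tall.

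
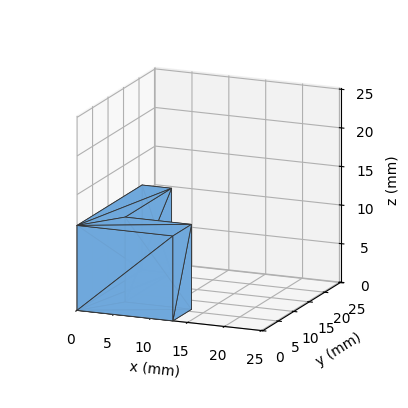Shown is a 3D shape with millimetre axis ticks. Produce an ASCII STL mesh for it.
Reading the render: the shape is an L-shaped prism: outer 13 × 21 mm, arm thicknesses ≈ 6 mm (horizontal) and 4 mm (vertical), extruded 11 mm in z (dimensions read to the nearest mm from the axis ticks). For the STL, each face is triangulated and given an outward normal.

solid part
  facet normal 0.0000 0.0000 -1.0000
    outer loop
      vertex 13.00 6.00 0.00
      vertex 13.00 0.00 0.00
      vertex 0.00 0.00 0.00
    endloop
  endfacet
  facet normal 0.0000 0.0000 -1.0000
    outer loop
      vertex 4.00 6.00 0.00
      vertex 13.00 6.00 0.00
      vertex 0.00 0.00 0.00
    endloop
  endfacet
  facet normal 0.0000 0.0000 -1.0000
    outer loop
      vertex 4.00 21.00 0.00
      vertex 4.00 6.00 0.00
      vertex 0.00 0.00 0.00
    endloop
  endfacet
  facet normal 0.0000 0.0000 -1.0000
    outer loop
      vertex 0.00 21.00 0.00
      vertex 4.00 21.00 0.00
      vertex 0.00 0.00 0.00
    endloop
  endfacet
  facet normal 0.0000 0.0000 1.0000
    outer loop
      vertex 0.00 0.00 11.00
      vertex 13.00 0.00 11.00
      vertex 13.00 6.00 11.00
    endloop
  endfacet
  facet normal 0.0000 0.0000 1.0000
    outer loop
      vertex 0.00 0.00 11.00
      vertex 13.00 6.00 11.00
      vertex 4.00 6.00 11.00
    endloop
  endfacet
  facet normal 0.0000 0.0000 1.0000
    outer loop
      vertex 0.00 0.00 11.00
      vertex 4.00 6.00 11.00
      vertex 4.00 21.00 11.00
    endloop
  endfacet
  facet normal 0.0000 0.0000 1.0000
    outer loop
      vertex 0.00 0.00 11.00
      vertex 4.00 21.00 11.00
      vertex 0.00 21.00 11.00
    endloop
  endfacet
  facet normal 0.0000 -1.0000 0.0000
    outer loop
      vertex 0.00 0.00 0.00
      vertex 13.00 0.00 0.00
      vertex 13.00 0.00 11.00
    endloop
  endfacet
  facet normal 0.0000 -1.0000 0.0000
    outer loop
      vertex 0.00 0.00 0.00
      vertex 13.00 0.00 11.00
      vertex 0.00 0.00 11.00
    endloop
  endfacet
  facet normal 1.0000 0.0000 0.0000
    outer loop
      vertex 13.00 0.00 0.00
      vertex 13.00 6.00 0.00
      vertex 13.00 6.00 11.00
    endloop
  endfacet
  facet normal 1.0000 0.0000 0.0000
    outer loop
      vertex 13.00 0.00 0.00
      vertex 13.00 6.00 11.00
      vertex 13.00 0.00 11.00
    endloop
  endfacet
  facet normal 0.0000 1.0000 0.0000
    outer loop
      vertex 13.00 6.00 0.00
      vertex 4.00 6.00 0.00
      vertex 4.00 6.00 11.00
    endloop
  endfacet
  facet normal 0.0000 1.0000 0.0000
    outer loop
      vertex 13.00 6.00 0.00
      vertex 4.00 6.00 11.00
      vertex 13.00 6.00 11.00
    endloop
  endfacet
  facet normal 1.0000 0.0000 0.0000
    outer loop
      vertex 4.00 6.00 0.00
      vertex 4.00 21.00 0.00
      vertex 4.00 21.00 11.00
    endloop
  endfacet
  facet normal 1.0000 0.0000 0.0000
    outer loop
      vertex 4.00 6.00 0.00
      vertex 4.00 21.00 11.00
      vertex 4.00 6.00 11.00
    endloop
  endfacet
  facet normal 0.0000 1.0000 0.0000
    outer loop
      vertex 4.00 21.00 0.00
      vertex 0.00 21.00 0.00
      vertex 0.00 21.00 11.00
    endloop
  endfacet
  facet normal 0.0000 1.0000 0.0000
    outer loop
      vertex 4.00 21.00 0.00
      vertex 0.00 21.00 11.00
      vertex 4.00 21.00 11.00
    endloop
  endfacet
  facet normal -1.0000 0.0000 0.0000
    outer loop
      vertex 0.00 21.00 0.00
      vertex 0.00 0.00 0.00
      vertex 0.00 0.00 11.00
    endloop
  endfacet
  facet normal -1.0000 0.0000 0.0000
    outer loop
      vertex 0.00 21.00 0.00
      vertex 0.00 0.00 11.00
      vertex 0.00 21.00 11.00
    endloop
  endfacet
endsolid part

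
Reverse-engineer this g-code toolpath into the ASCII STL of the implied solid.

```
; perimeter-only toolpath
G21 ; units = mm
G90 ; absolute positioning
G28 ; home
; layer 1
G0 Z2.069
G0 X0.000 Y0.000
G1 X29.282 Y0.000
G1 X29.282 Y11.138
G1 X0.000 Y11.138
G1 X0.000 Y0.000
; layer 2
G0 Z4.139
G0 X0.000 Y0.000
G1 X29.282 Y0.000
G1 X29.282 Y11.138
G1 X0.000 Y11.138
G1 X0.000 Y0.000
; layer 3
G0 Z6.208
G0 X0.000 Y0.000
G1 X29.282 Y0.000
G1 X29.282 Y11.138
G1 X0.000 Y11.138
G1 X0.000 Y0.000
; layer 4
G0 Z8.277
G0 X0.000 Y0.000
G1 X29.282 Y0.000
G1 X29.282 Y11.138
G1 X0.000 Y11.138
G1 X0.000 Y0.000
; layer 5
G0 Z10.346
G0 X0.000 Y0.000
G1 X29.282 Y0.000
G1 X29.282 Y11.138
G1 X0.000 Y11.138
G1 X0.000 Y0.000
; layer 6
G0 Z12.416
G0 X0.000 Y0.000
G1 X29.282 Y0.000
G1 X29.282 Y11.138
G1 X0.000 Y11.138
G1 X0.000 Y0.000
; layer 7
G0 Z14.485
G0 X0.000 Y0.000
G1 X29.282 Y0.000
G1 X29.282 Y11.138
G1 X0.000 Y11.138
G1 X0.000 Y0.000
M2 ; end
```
solid part
  facet normal 0.0000 0.0000 -1.0000
    outer loop
      vertex 29.282 11.138 0.000
      vertex 29.282 0.000 0.000
      vertex 0.000 0.000 0.000
    endloop
  endfacet
  facet normal 0.0000 0.0000 -1.0000
    outer loop
      vertex 0.000 11.138 0.000
      vertex 29.282 11.138 0.000
      vertex 0.000 0.000 0.000
    endloop
  endfacet
  facet normal 0.0000 0.0000 1.0000
    outer loop
      vertex 0.000 0.000 14.485
      vertex 29.282 0.000 14.485
      vertex 29.282 11.138 14.485
    endloop
  endfacet
  facet normal 0.0000 0.0000 1.0000
    outer loop
      vertex 0.000 0.000 14.485
      vertex 29.282 11.138 14.485
      vertex 0.000 11.138 14.485
    endloop
  endfacet
  facet normal 0.0000 -1.0000 0.0000
    outer loop
      vertex 0.000 0.000 0.000
      vertex 29.282 0.000 0.000
      vertex 29.282 0.000 14.485
    endloop
  endfacet
  facet normal 0.0000 -1.0000 0.0000
    outer loop
      vertex 0.000 0.000 0.000
      vertex 29.282 0.000 14.485
      vertex 0.000 0.000 14.485
    endloop
  endfacet
  facet normal 0.0000 1.0000 0.0000
    outer loop
      vertex 29.282 11.138 14.485
      vertex 29.282 11.138 0.000
      vertex 0.000 11.138 0.000
    endloop
  endfacet
  facet normal 0.0000 1.0000 0.0000
    outer loop
      vertex 0.000 11.138 14.485
      vertex 29.282 11.138 14.485
      vertex 0.000 11.138 0.000
    endloop
  endfacet
  facet normal -1.0000 0.0000 0.0000
    outer loop
      vertex 0.000 11.138 14.485
      vertex 0.000 11.138 0.000
      vertex 0.000 0.000 0.000
    endloop
  endfacet
  facet normal -1.0000 0.0000 0.0000
    outer loop
      vertex 0.000 0.000 14.485
      vertex 0.000 11.138 14.485
      vertex 0.000 0.000 0.000
    endloop
  endfacet
  facet normal 1.0000 0.0000 0.0000
    outer loop
      vertex 29.282 0.000 0.000
      vertex 29.282 11.138 0.000
      vertex 29.282 11.138 14.485
    endloop
  endfacet
  facet normal 1.0000 0.0000 0.0000
    outer loop
      vertex 29.282 0.000 0.000
      vertex 29.282 11.138 14.485
      vertex 29.282 0.000 14.485
    endloop
  endfacet
endsolid part

The G0 Z moves step by Δz≈2.069 mm. Every layer's G1 loop is the same polygon, so the solid is a straight extrusion of it from z=0 to z≈14.5. Closing with flat bottom and top caps and triangulating gives 12 facets — a rectangular box, roughly 29.3 × 11.1 mm footprint and 14.5 mm tall.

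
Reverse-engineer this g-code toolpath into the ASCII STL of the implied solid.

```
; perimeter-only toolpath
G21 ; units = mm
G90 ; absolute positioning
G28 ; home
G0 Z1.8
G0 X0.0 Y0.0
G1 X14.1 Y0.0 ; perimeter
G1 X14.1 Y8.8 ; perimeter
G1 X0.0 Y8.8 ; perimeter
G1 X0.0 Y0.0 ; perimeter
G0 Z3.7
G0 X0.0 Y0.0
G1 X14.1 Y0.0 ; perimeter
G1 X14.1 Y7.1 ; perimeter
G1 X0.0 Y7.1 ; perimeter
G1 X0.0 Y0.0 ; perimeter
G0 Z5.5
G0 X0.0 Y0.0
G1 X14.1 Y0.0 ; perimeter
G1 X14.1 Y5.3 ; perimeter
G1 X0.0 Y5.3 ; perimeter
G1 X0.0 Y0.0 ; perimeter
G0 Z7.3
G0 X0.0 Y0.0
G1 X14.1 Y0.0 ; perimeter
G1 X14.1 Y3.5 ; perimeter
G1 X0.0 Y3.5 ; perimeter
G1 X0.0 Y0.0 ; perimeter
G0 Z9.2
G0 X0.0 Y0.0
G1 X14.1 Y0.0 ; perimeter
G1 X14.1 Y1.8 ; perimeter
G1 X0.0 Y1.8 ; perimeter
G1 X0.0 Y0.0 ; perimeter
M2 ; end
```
solid part
  facet normal 0.0000 0.0000 -1.0000
    outer loop
      vertex 14.1 10.6 0.0
      vertex 14.1 0.0 0.0
      vertex 0.0 0.0 0.0
    endloop
  endfacet
  facet normal 0.0000 0.0000 -1.0000
    outer loop
      vertex 0.0 10.6 0.0
      vertex 14.1 10.6 0.0
      vertex 0.0 0.0 0.0
    endloop
  endfacet
  facet normal 0.0000 -1.0000 0.0000
    outer loop
      vertex 0.0 0.0 0.0
      vertex 14.1 0.0 0.0
      vertex 14.1 0.0 11.0
    endloop
  endfacet
  facet normal 0.0000 -1.0000 0.0000
    outer loop
      vertex 0.0 0.0 0.0
      vertex 14.1 0.0 11.0
      vertex 0.0 0.0 11.0
    endloop
  endfacet
  facet normal 0.0000 0.7201 0.6939
    outer loop
      vertex 0.0 0.0 11.0
      vertex 14.1 0.0 11.0
      vertex 14.1 10.6 0.0
    endloop
  endfacet
  facet normal 0.0000 0.7201 0.6939
    outer loop
      vertex 0.0 0.0 11.0
      vertex 14.1 10.6 0.0
      vertex 0.0 10.6 0.0
    endloop
  endfacet
  facet normal -1.0000 0.0000 0.0000
    outer loop
      vertex 0.0 0.0 11.0
      vertex 0.0 10.6 0.0
      vertex 0.0 0.0 0.0
    endloop
  endfacet
  facet normal 1.0000 0.0000 0.0000
    outer loop
      vertex 14.1 0.0 0.0
      vertex 14.1 10.6 0.0
      vertex 14.1 0.0 11.0
    endloop
  endfacet
endsolid part

The G0 Z moves step by Δz≈1.8 mm. The G1 loops shrink linearly with z, so the solid tapers from its base footprint up to z≈11. Closing with a flat bottom cap and the tapered top and triangulating gives 8 facets — a wedge (ramp): 14.1 × 10.6 mm base, rising to 11 mm along the y=0 edge and sloping linearly to z=0 at y=10.6.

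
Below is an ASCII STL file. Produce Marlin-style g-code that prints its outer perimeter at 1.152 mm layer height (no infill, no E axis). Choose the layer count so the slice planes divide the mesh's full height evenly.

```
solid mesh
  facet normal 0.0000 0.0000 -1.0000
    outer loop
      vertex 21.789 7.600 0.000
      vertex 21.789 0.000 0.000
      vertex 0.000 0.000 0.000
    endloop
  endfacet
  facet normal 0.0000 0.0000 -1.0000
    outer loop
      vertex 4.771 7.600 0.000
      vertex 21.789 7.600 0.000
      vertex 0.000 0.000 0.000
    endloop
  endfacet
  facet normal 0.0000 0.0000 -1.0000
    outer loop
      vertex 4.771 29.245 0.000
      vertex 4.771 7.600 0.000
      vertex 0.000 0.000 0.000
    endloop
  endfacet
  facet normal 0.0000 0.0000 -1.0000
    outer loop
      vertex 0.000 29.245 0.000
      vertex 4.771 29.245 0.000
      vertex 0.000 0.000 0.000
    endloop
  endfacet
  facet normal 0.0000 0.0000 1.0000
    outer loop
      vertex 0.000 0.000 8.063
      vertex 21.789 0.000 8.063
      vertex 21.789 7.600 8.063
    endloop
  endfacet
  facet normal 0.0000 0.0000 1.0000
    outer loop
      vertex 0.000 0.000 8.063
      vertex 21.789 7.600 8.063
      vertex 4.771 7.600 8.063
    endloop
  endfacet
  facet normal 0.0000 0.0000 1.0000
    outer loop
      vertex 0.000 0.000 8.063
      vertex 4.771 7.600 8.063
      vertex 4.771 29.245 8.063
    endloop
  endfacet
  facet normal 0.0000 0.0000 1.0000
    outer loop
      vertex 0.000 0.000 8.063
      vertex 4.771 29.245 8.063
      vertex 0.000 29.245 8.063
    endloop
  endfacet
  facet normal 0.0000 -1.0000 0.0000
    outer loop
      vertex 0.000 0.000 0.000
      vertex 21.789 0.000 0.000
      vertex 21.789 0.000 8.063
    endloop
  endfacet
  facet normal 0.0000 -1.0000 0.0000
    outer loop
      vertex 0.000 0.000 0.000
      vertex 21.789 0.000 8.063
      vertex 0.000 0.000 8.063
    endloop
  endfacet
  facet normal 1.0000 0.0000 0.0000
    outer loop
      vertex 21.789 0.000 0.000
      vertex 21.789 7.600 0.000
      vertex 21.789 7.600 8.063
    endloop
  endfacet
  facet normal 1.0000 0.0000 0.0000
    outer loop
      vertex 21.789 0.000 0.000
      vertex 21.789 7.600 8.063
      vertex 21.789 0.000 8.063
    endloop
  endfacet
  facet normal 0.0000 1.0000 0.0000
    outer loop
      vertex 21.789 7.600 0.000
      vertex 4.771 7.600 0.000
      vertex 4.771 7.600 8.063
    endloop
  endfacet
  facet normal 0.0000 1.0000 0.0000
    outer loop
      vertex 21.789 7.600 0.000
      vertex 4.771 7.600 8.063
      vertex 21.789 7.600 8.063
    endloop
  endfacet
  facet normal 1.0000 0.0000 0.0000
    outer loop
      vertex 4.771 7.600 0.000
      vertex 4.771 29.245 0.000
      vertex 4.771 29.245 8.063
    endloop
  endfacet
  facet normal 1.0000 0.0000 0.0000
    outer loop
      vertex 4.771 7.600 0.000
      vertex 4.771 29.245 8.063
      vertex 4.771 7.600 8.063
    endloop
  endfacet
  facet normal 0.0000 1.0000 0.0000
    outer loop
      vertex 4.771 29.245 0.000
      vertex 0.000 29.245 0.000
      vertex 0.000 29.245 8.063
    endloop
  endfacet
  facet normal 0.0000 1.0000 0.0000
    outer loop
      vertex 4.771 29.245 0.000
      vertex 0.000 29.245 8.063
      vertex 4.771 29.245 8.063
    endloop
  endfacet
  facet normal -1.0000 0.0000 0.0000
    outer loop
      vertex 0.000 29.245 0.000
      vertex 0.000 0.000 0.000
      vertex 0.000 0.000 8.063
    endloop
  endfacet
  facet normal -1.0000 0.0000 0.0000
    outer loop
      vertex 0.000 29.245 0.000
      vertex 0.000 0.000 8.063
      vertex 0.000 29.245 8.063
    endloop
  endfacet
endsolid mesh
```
; perimeter-only toolpath
G21 ; units = mm
G90 ; absolute positioning
G28 ; home
; layer 1
G0 Z1.152
G0 X0.000 Y0.000
G1 X21.789 Y0.000
G1 X21.789 Y7.600
G1 X4.771 Y7.600
G1 X4.771 Y29.245
G1 X0.000 Y29.245
G1 X0.000 Y0.000
; layer 2
G0 Z2.304
G0 X0.000 Y0.000
G1 X21.789 Y0.000
G1 X21.789 Y7.600
G1 X4.771 Y7.600
G1 X4.771 Y29.245
G1 X0.000 Y29.245
G1 X0.000 Y0.000
; layer 3
G0 Z3.456
G0 X0.000 Y0.000
G1 X21.789 Y0.000
G1 X21.789 Y7.600
G1 X4.771 Y7.600
G1 X4.771 Y29.245
G1 X0.000 Y29.245
G1 X0.000 Y0.000
; layer 4
G0 Z4.607
G0 X0.000 Y0.000
G1 X21.789 Y0.000
G1 X21.789 Y7.600
G1 X4.771 Y7.600
G1 X4.771 Y29.245
G1 X0.000 Y29.245
G1 X0.000 Y0.000
; layer 5
G0 Z5.759
G0 X0.000 Y0.000
G1 X21.789 Y0.000
G1 X21.789 Y7.600
G1 X4.771 Y7.600
G1 X4.771 Y29.245
G1 X0.000 Y29.245
G1 X0.000 Y0.000
; layer 6
G0 Z6.911
G0 X0.000 Y0.000
G1 X21.789 Y0.000
G1 X21.789 Y7.600
G1 X4.771 Y7.600
G1 X4.771 Y29.245
G1 X0.000 Y29.245
G1 X0.000 Y0.000
; layer 7
G0 Z8.063
G0 X0.000 Y0.000
G1 X21.789 Y0.000
G1 X21.789 Y7.600
G1 X4.771 Y7.600
G1 X4.771 Y29.245
G1 X0.000 Y29.245
G1 X0.000 Y0.000
M2 ; end

The solid is an L-shaped prism: outer 21.8 × 29.2 mm, arm thicknesses ≈ 7.6 mm (horizontal) and 4.77 mm (vertical), extruded 8.06 mm in z. Slicing at Δz = 1.152 mm — 7 equal slices spanning the solid's height, so layer i sits at z = i·h/7 — gives 7 non-empty perimeters. Each is a 6-segment closed polygon; G0 lifts to the layer z and rapids to the start vertex, then G1 traces the edges.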